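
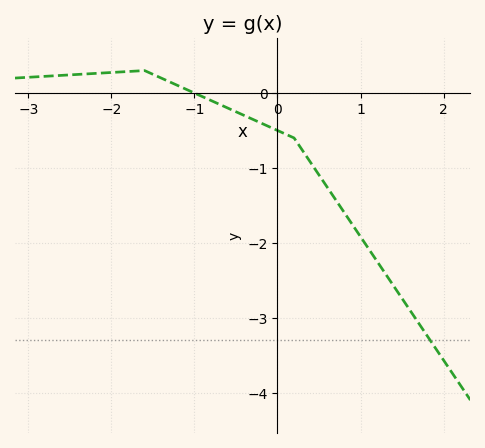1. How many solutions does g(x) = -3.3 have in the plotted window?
1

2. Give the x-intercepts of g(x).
-1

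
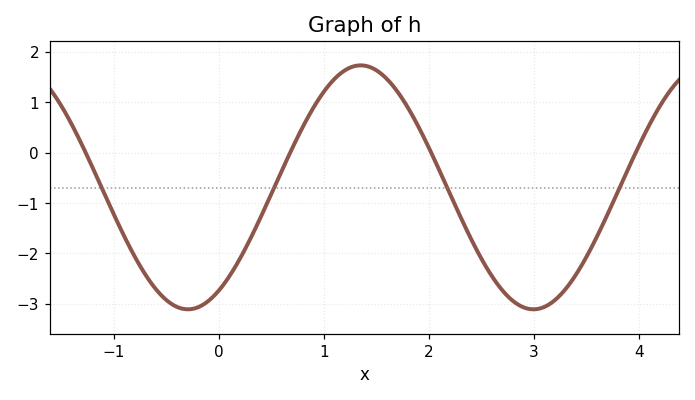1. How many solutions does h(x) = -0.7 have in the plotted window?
4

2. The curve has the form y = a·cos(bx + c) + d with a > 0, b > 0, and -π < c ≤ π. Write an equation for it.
y = 2.42cos(1.9x - 2.6) - 0.69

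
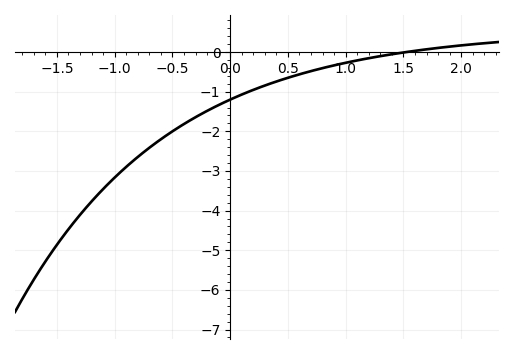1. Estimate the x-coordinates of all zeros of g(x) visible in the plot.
1.5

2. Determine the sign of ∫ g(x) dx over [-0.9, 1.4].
negative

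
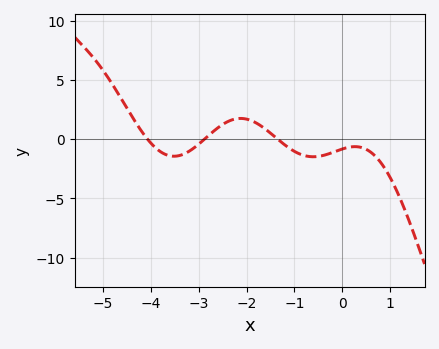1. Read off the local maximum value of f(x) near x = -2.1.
1.5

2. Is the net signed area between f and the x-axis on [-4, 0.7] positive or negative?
negative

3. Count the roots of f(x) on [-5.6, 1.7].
3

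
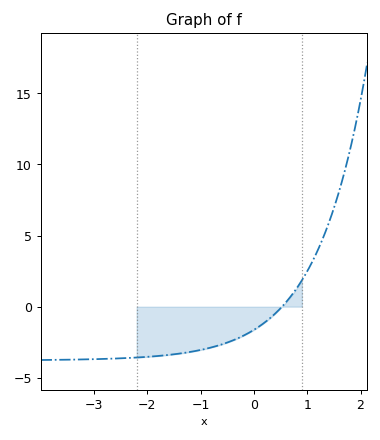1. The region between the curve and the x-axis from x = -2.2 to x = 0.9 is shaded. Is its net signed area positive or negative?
negative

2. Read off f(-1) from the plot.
-3.04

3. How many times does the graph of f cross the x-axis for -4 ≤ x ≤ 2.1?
1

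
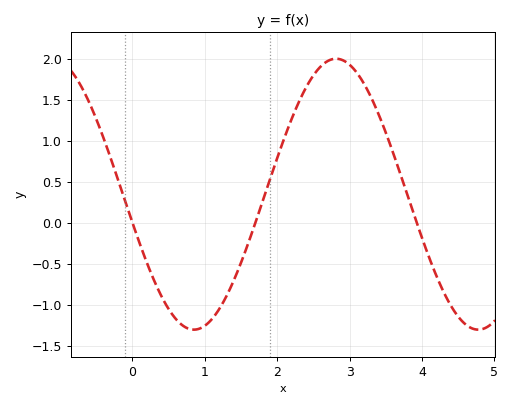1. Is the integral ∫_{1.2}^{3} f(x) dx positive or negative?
positive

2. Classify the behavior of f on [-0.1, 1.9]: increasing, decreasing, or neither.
neither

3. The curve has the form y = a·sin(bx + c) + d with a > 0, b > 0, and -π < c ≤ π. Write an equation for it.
y = 1.65sin(1.6x - 2.9) + 0.35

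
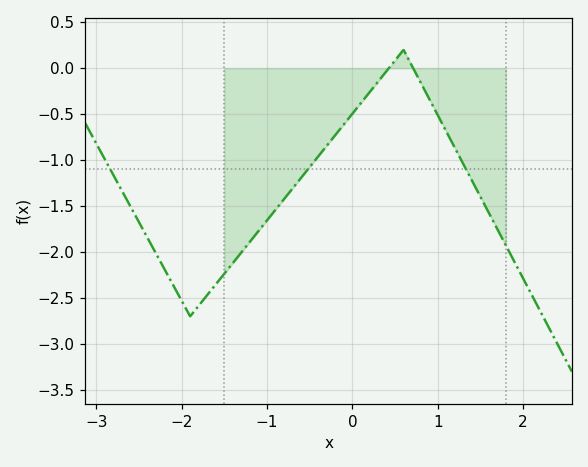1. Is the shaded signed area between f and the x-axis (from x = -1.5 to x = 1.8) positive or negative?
negative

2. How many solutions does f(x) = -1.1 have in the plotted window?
3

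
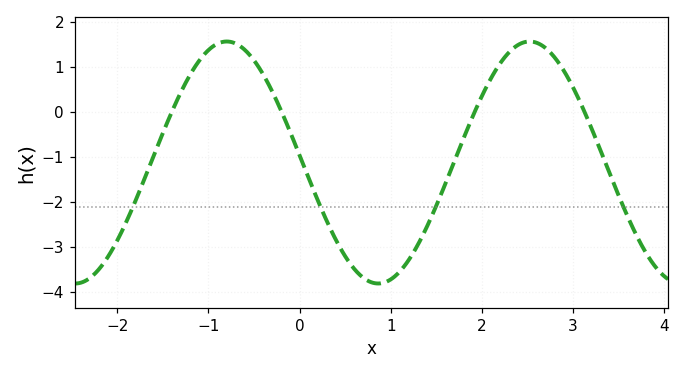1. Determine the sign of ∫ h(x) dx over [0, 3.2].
negative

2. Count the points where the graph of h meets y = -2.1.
4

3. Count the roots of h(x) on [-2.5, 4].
4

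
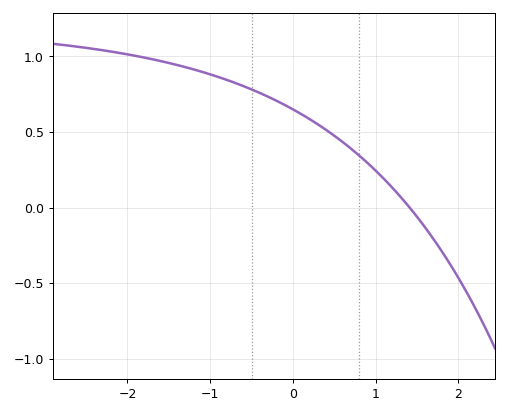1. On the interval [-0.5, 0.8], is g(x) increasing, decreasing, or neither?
decreasing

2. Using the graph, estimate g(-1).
0.882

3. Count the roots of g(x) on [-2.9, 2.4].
1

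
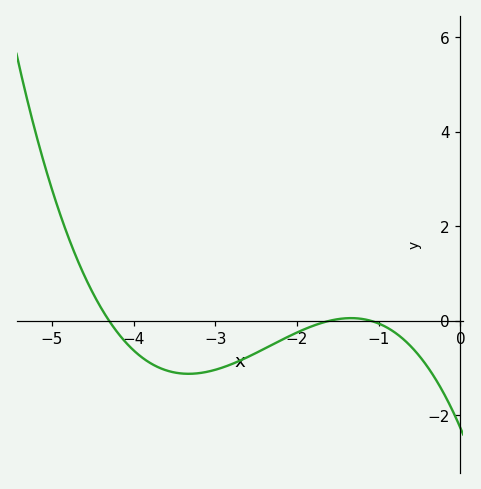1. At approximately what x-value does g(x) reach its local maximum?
-1.3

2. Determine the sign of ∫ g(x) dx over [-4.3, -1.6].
negative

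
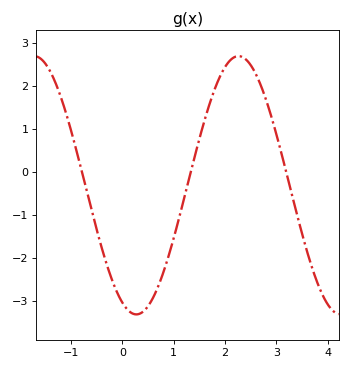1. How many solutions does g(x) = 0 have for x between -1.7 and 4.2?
3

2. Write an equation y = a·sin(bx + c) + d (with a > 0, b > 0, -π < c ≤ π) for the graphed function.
y = 3sin(1.58x - 2) - 0.31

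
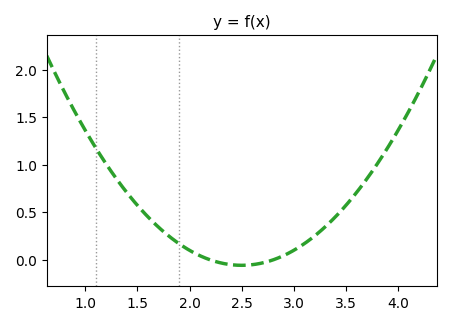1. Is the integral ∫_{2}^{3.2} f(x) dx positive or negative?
positive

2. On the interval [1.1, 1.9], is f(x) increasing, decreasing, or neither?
decreasing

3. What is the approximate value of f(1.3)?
0.851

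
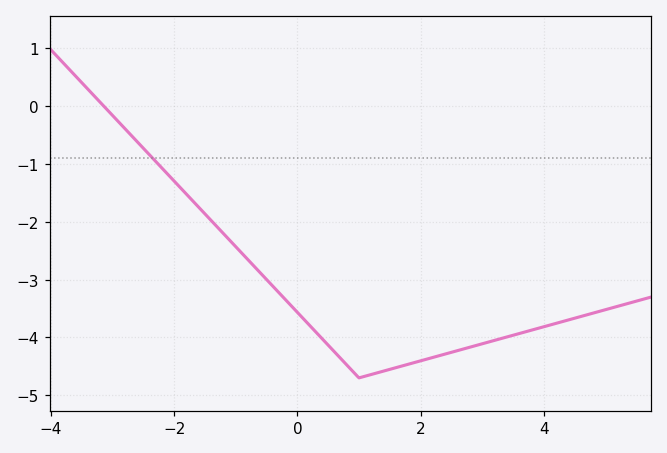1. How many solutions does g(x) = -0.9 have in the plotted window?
1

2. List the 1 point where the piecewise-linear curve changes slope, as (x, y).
(1, -4.7)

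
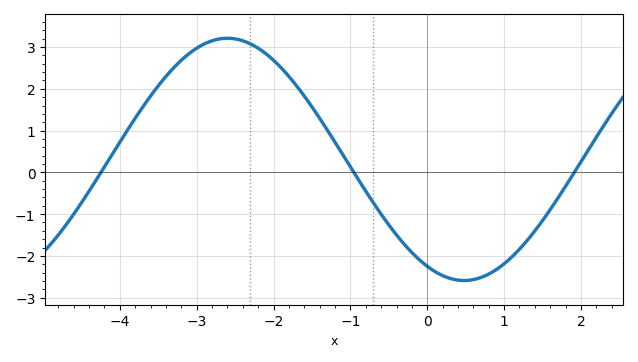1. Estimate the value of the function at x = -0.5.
-1.26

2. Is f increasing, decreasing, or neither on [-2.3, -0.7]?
decreasing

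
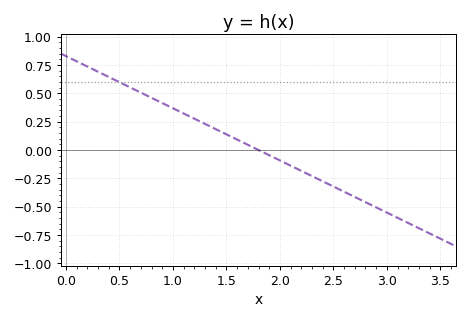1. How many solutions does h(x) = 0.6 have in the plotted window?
1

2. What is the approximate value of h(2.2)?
-0.18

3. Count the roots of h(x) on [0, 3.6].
1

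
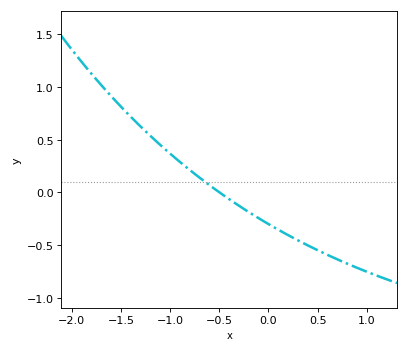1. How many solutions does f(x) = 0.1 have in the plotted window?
1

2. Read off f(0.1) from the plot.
-0.354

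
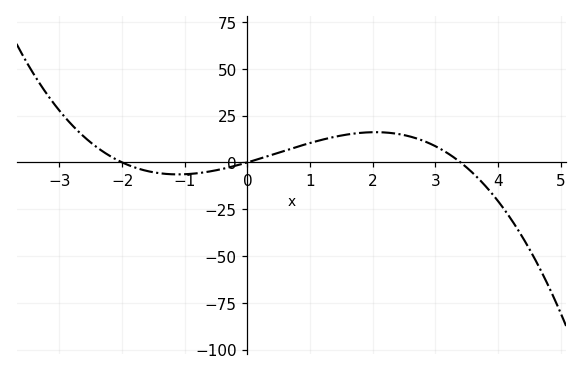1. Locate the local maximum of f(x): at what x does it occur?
2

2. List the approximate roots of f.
-2, 0, 3.4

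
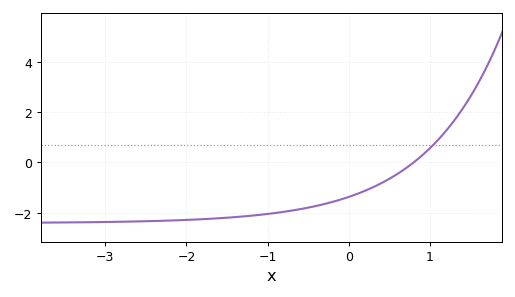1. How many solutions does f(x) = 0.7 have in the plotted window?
1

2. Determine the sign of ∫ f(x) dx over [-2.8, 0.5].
negative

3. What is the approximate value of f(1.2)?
1.26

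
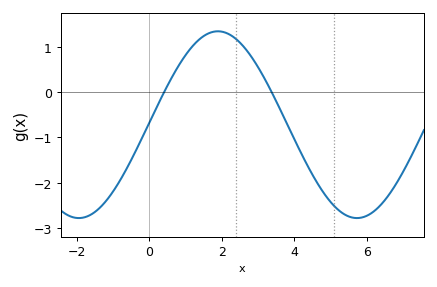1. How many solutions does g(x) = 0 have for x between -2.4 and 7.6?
2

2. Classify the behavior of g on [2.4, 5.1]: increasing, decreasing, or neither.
decreasing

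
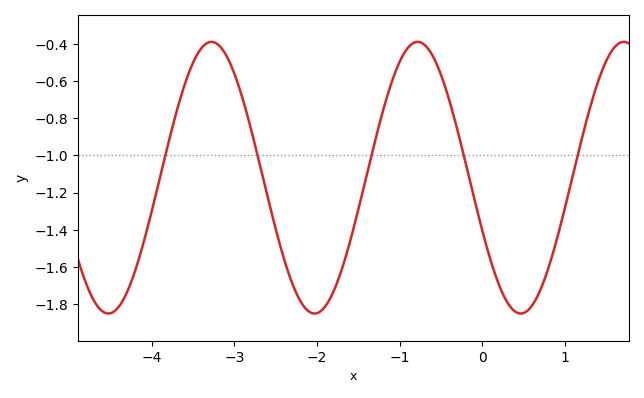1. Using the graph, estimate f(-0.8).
-0.391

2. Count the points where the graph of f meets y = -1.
5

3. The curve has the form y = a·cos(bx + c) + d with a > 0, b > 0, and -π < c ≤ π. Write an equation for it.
y = 0.73cos(2.52x + 1.97) - 1.12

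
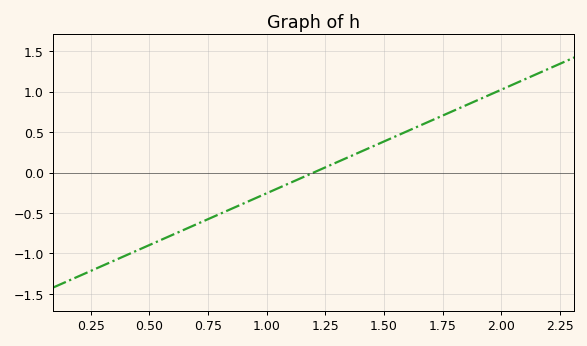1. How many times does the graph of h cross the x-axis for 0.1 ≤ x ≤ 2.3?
1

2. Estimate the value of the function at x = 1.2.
0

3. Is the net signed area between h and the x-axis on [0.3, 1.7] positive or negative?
negative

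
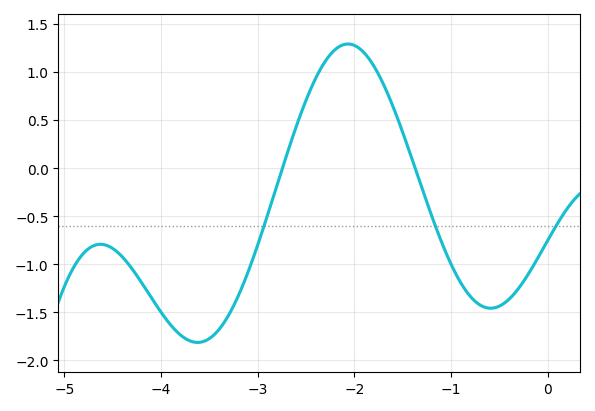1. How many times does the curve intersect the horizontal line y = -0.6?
3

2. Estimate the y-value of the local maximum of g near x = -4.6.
-0.792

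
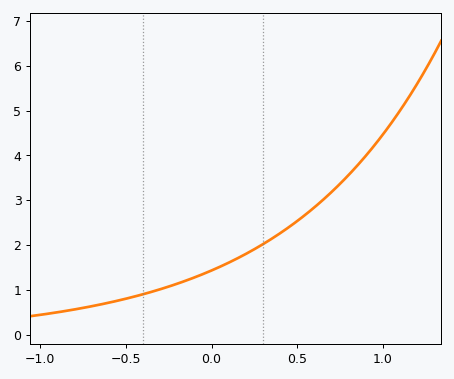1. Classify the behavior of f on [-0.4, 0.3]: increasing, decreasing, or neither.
increasing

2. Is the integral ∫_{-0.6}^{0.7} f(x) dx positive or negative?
positive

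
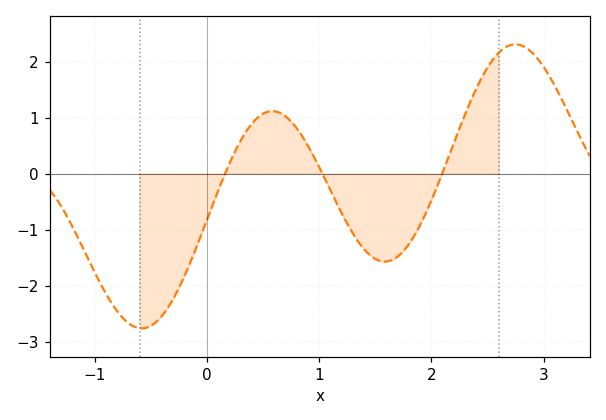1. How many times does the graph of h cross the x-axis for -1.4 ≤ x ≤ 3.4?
3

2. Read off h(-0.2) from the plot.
-1.8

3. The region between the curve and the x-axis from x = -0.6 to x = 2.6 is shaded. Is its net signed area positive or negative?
negative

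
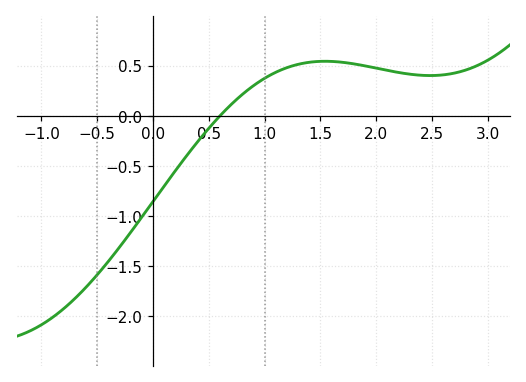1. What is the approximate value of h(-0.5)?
-1.59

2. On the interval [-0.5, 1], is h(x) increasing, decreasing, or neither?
increasing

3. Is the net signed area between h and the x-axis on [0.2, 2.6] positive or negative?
positive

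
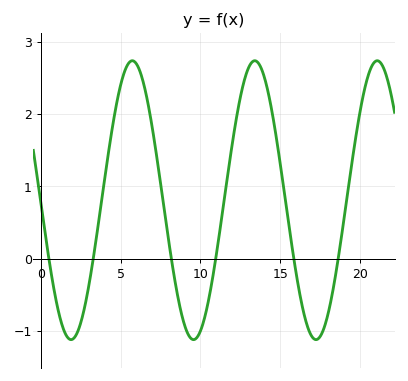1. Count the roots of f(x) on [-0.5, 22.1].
6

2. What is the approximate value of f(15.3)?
0.8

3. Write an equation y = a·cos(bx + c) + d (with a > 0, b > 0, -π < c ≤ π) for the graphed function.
y = 1.93cos(0.82x + 1.6) + 0.81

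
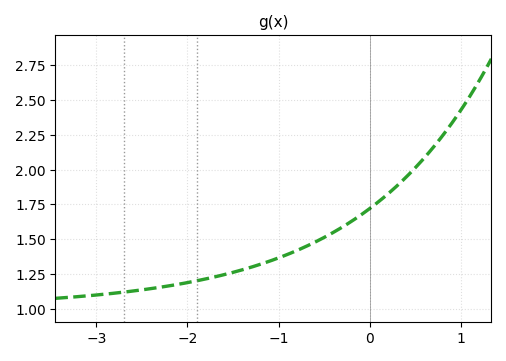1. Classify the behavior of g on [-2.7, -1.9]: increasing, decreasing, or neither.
increasing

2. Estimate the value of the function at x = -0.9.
1.39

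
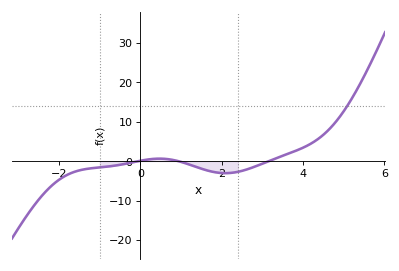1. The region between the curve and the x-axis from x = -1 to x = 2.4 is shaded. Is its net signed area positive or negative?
negative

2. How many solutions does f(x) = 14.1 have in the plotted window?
1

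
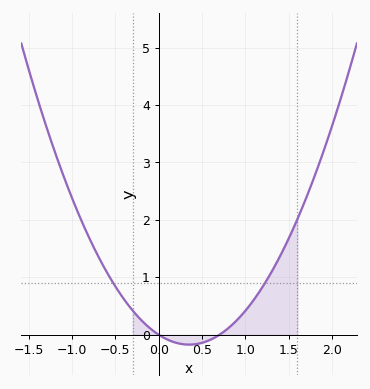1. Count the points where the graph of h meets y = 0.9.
2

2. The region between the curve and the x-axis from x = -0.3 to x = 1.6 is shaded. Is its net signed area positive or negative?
positive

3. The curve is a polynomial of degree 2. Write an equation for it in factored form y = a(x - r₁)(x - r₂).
y = 1.4(x - 0)(x - 0.7)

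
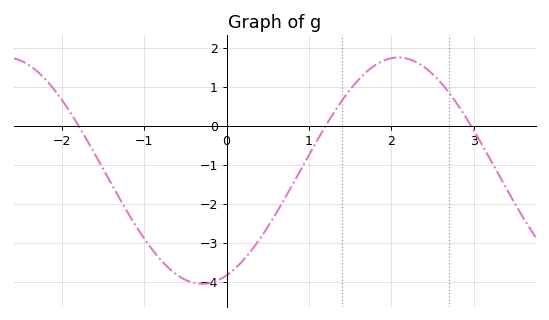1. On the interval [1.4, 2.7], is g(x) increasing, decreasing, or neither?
neither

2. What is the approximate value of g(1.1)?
-0.368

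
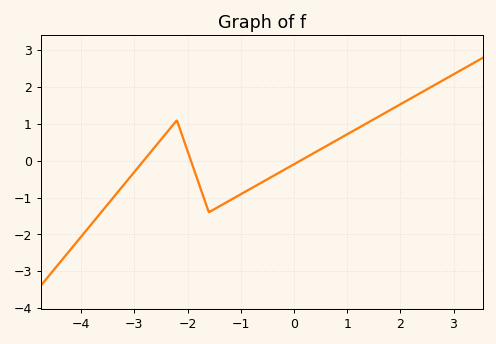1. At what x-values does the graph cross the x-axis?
-2.83, -1.94, 0.119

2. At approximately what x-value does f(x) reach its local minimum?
-1.6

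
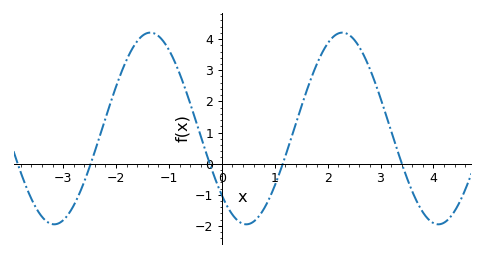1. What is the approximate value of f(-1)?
3.65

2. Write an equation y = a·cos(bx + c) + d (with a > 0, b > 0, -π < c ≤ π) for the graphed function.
y = 3.08cos(1.73x + 2.34) + 1.13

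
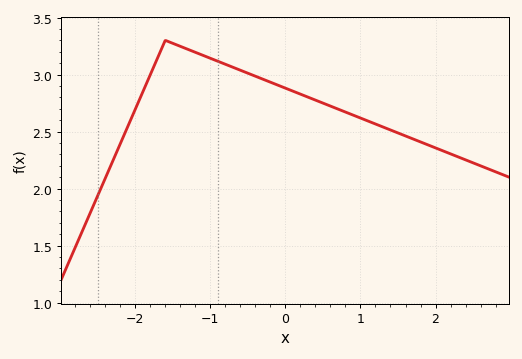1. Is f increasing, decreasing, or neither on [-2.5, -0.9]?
neither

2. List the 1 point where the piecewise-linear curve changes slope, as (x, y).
(-1.6, 3.3)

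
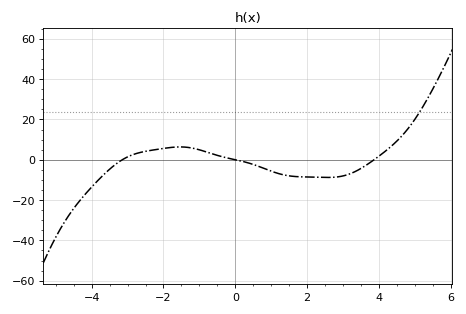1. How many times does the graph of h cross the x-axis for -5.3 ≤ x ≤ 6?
3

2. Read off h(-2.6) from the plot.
4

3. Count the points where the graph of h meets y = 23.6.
1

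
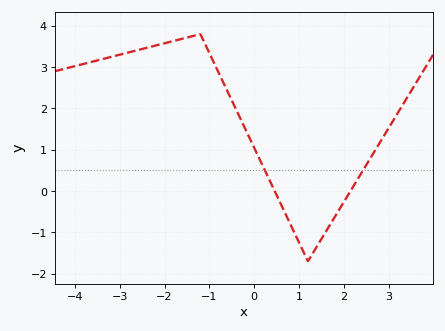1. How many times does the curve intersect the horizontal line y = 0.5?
2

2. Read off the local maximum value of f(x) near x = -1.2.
3.8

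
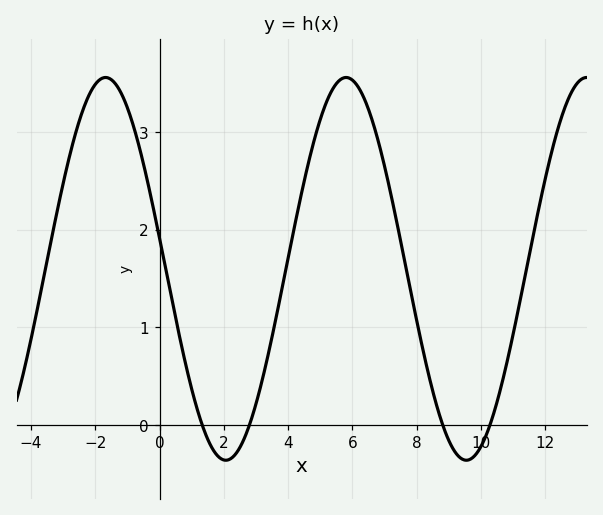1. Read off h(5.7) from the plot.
3.55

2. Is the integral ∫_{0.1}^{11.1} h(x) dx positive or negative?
positive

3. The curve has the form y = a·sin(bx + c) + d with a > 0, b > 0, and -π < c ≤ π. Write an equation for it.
y = 1.96sin(0.84x + 2.98) + 1.6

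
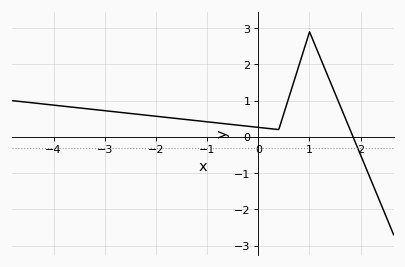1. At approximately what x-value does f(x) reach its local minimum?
0.4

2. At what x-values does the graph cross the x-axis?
1.85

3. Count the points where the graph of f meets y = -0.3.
1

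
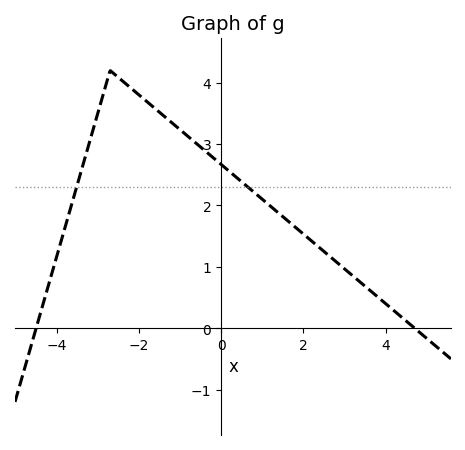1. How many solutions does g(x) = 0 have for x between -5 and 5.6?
2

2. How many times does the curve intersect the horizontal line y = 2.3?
2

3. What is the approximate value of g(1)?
2.1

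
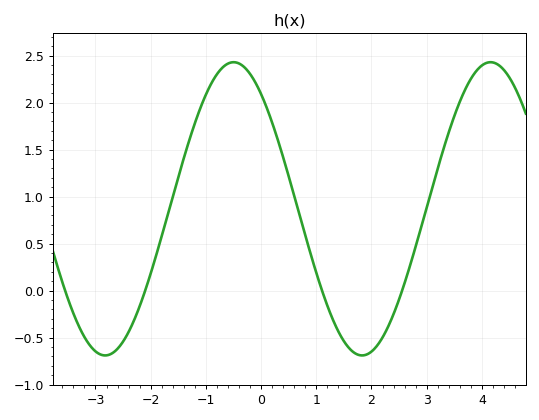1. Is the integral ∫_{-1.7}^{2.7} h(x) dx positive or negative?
positive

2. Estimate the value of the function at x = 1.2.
-0.16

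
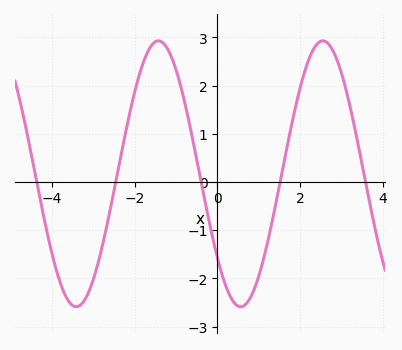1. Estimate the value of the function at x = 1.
-2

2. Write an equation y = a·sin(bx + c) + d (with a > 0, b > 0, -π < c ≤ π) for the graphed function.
y = 2.76sin(1.6x - 2.5) + 0.17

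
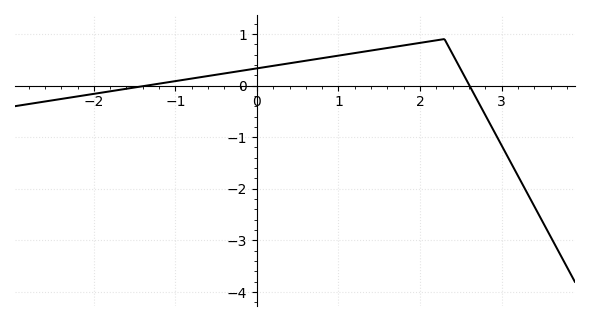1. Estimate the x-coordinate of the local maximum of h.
2.3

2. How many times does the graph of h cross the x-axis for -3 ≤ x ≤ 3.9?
2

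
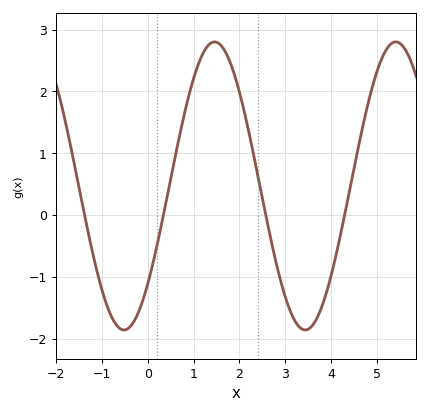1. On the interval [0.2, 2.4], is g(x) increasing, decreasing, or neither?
neither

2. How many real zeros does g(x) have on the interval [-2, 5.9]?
4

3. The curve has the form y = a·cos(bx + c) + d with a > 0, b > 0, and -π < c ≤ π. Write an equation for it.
y = 2.33cos(1.6x - 2.3) + 0.47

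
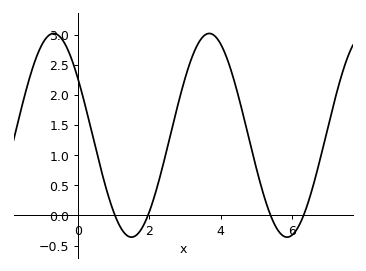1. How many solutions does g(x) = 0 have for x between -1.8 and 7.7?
4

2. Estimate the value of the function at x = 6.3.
-0.037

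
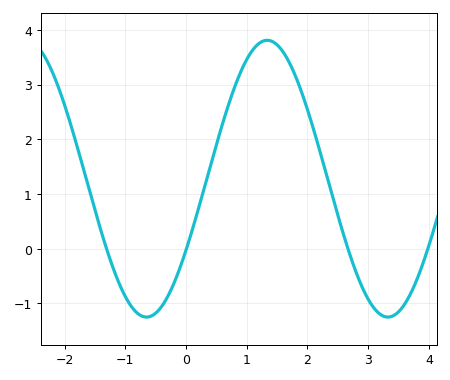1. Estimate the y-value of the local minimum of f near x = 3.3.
-1.2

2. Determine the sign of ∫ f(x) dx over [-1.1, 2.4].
positive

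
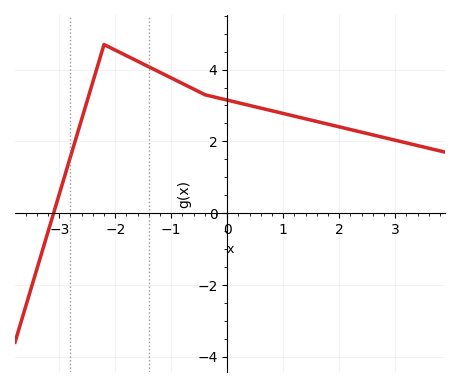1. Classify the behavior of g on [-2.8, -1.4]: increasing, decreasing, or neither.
neither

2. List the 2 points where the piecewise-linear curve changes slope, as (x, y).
(-2.2, 4.7); (-0.4, 3.3)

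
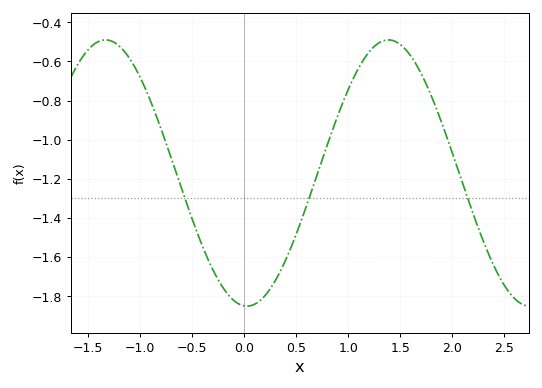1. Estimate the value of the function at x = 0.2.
-1.8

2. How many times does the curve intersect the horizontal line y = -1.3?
3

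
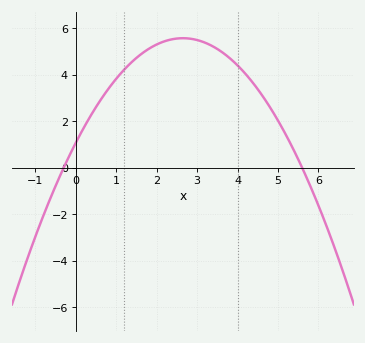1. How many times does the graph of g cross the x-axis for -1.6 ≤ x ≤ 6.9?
2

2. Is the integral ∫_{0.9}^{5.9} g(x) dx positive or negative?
positive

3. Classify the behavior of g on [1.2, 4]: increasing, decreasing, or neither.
neither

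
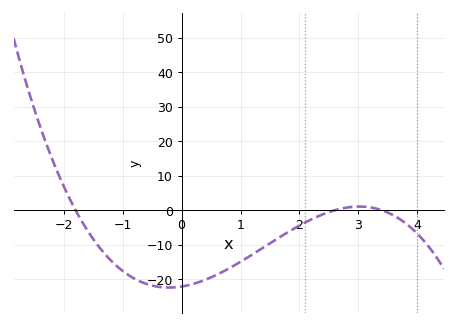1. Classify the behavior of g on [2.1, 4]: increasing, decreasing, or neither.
neither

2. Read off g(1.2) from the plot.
-13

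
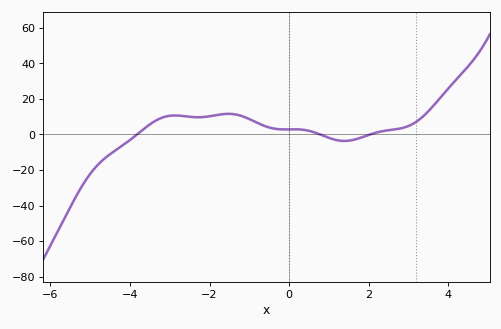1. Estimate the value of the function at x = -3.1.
10.1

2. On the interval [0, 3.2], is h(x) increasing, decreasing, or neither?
neither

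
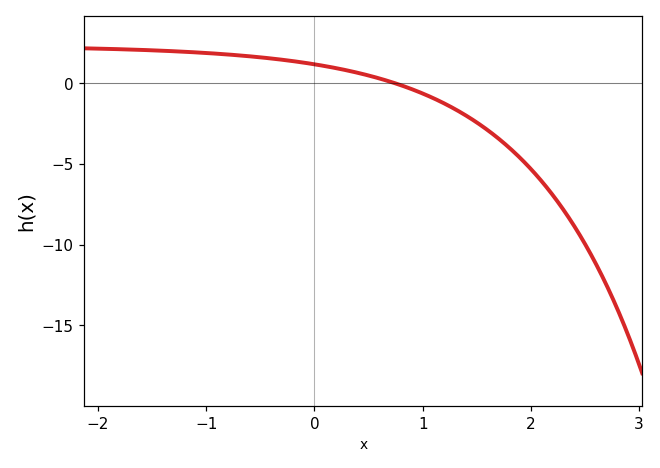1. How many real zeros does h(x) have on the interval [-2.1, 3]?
1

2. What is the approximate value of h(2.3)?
-8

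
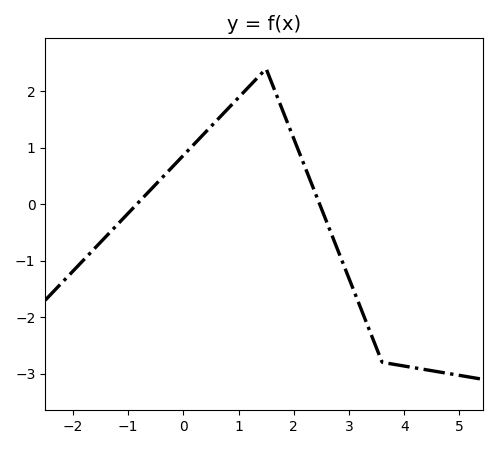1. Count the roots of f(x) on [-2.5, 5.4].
2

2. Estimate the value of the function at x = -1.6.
-0.778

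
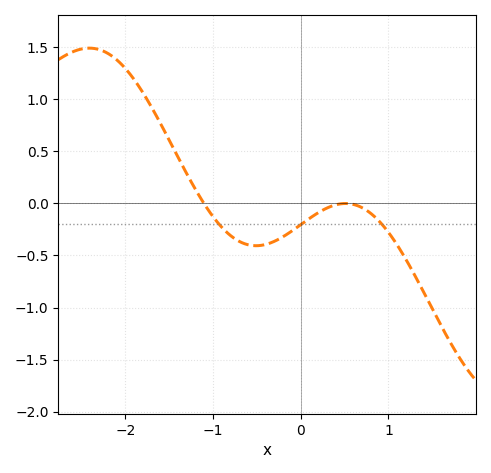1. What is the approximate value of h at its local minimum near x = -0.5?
-0.406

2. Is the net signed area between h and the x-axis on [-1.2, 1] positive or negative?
negative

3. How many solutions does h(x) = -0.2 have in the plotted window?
3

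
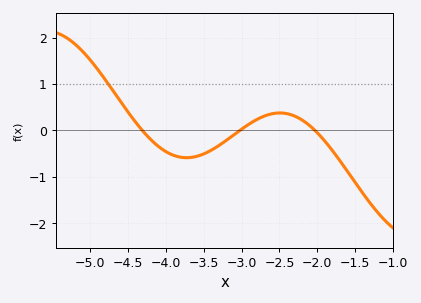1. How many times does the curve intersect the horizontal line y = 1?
1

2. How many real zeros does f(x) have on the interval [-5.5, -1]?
3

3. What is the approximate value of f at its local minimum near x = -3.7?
-0.59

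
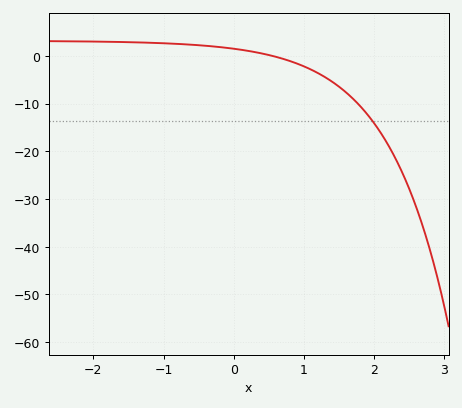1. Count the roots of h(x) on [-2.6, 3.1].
1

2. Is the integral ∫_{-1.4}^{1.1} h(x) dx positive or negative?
positive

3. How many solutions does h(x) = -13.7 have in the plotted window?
1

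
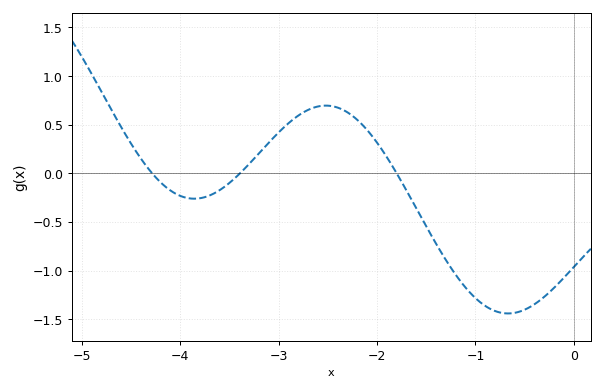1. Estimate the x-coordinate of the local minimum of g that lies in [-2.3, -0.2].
-0.7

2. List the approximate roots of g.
-4.3, -3.4, -1.8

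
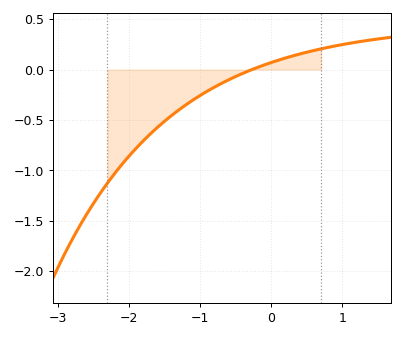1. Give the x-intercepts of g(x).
-0.3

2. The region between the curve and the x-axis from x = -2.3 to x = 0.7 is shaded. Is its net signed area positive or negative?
negative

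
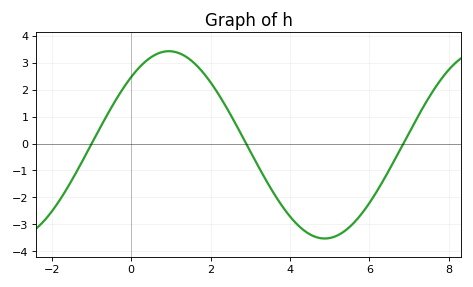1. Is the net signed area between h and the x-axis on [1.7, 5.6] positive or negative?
negative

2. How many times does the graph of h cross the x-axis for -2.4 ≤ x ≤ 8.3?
3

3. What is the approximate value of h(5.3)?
-3.3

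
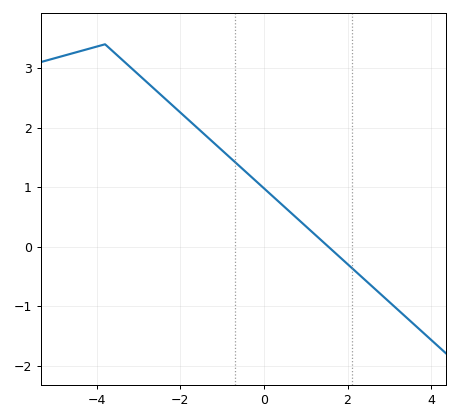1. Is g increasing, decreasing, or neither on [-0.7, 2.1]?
decreasing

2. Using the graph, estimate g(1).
0.344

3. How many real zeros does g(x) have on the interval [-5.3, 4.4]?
1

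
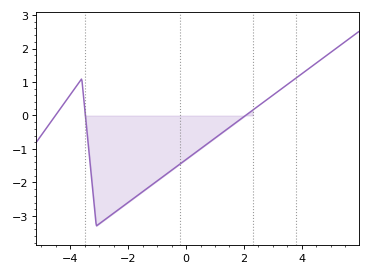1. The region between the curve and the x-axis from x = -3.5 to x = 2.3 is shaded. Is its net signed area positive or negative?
negative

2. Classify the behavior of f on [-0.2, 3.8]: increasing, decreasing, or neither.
increasing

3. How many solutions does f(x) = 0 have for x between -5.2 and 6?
3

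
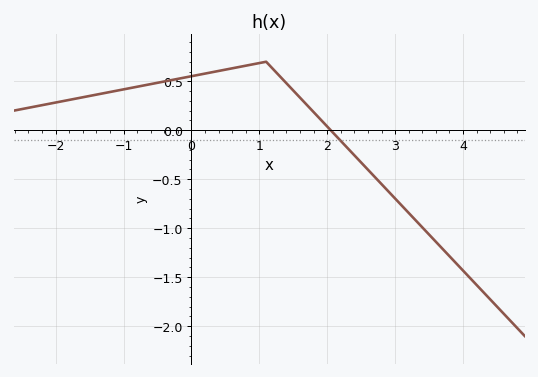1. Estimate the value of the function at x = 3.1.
-0.77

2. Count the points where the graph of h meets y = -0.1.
1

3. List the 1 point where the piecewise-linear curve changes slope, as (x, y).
(1.1, 0.7)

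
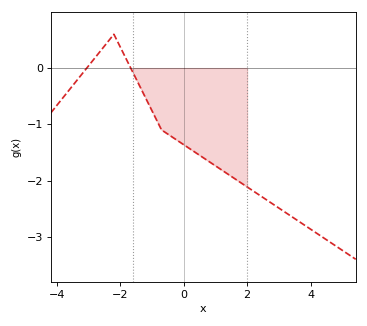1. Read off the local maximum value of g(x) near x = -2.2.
0.6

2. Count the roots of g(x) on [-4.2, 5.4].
2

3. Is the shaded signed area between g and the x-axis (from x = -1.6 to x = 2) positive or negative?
negative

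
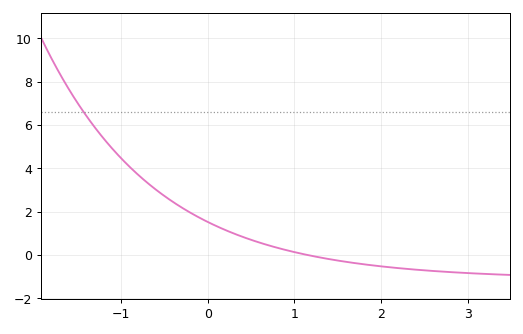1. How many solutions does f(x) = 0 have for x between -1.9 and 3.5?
1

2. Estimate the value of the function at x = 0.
1.52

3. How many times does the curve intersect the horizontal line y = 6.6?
1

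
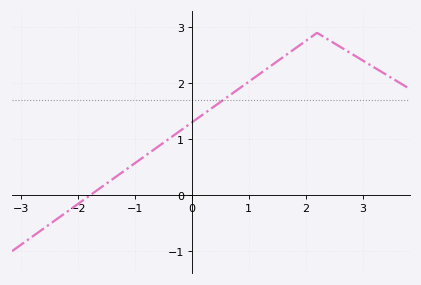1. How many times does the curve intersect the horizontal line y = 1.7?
1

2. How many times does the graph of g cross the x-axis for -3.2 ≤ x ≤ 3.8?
1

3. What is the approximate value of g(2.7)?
2.59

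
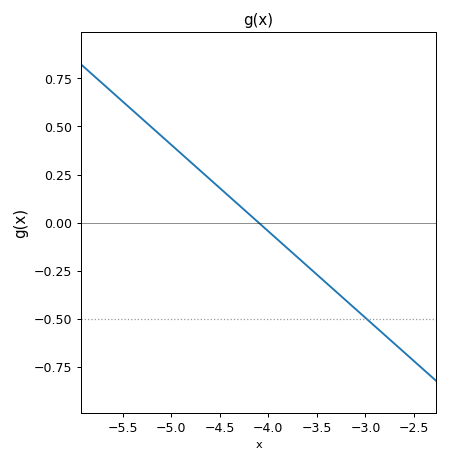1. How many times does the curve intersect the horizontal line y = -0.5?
1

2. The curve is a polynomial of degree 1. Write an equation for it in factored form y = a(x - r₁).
y = -0.45(x + 4.1)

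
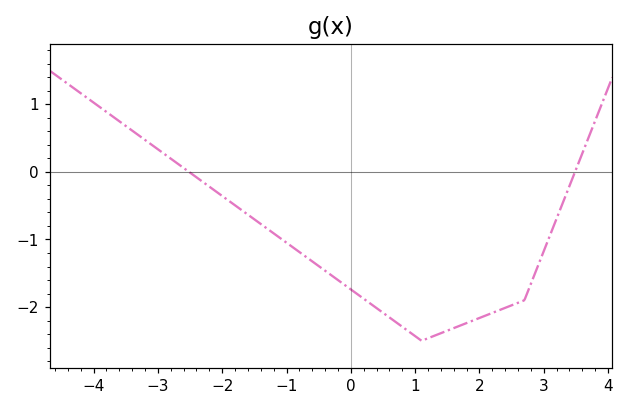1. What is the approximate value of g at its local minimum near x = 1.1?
-2.5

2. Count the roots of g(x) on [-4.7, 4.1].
2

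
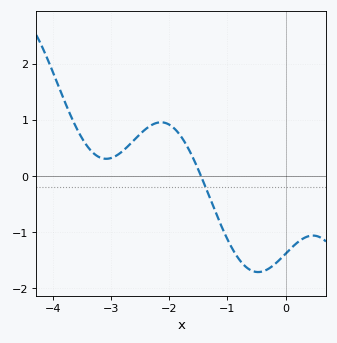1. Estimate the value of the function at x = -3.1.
0.3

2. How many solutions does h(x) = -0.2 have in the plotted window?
1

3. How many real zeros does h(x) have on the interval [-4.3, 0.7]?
1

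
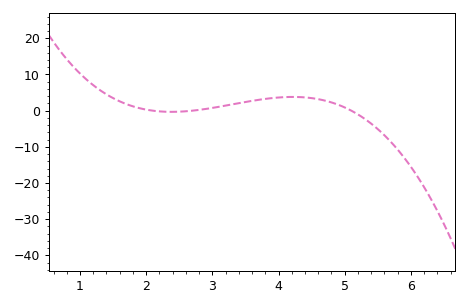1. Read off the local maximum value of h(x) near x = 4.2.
3.8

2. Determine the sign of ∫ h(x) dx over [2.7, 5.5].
positive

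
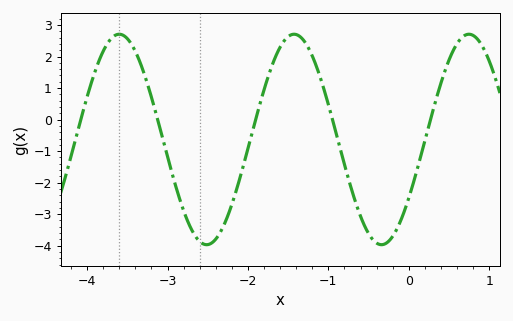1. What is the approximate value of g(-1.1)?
1.3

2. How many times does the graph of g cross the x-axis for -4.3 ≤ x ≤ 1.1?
5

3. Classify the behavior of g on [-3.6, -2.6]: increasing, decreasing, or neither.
decreasing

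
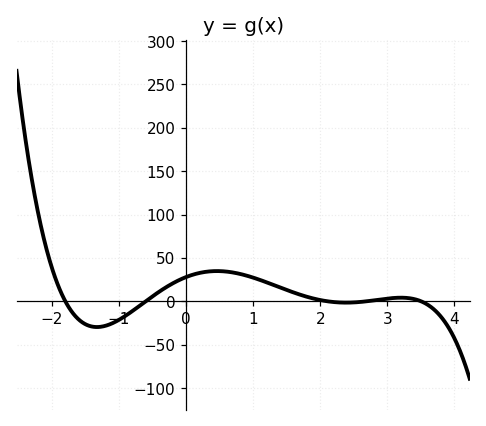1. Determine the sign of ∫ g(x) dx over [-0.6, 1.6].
positive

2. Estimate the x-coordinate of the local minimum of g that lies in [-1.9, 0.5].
-1.33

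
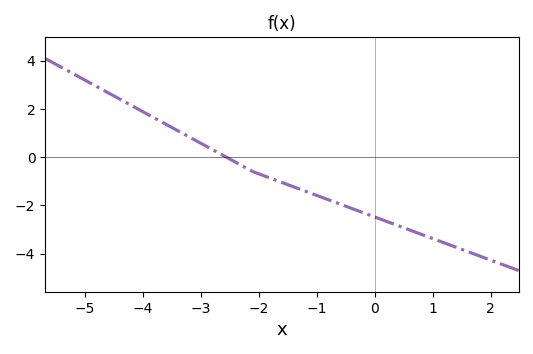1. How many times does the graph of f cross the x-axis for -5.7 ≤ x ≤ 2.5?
1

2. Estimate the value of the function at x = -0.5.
-2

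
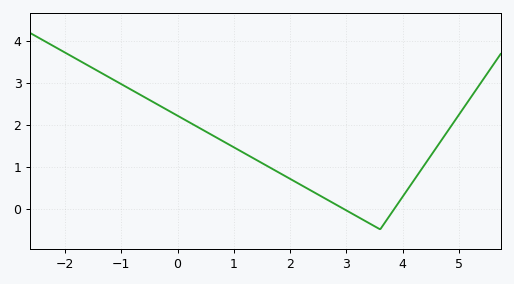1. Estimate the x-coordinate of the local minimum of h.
3.6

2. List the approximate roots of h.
3, 3.8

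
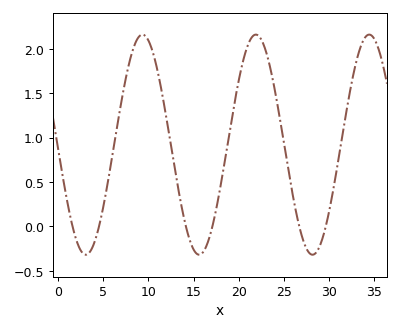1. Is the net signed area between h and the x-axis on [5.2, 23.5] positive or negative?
positive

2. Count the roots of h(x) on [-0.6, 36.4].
6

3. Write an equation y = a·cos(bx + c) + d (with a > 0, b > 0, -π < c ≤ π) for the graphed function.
y = 1.24cos(0.5x + 1.6) + 0.92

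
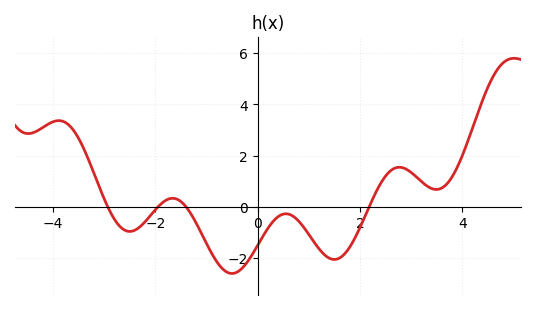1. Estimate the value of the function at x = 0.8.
-0.6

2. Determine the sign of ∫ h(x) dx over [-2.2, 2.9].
negative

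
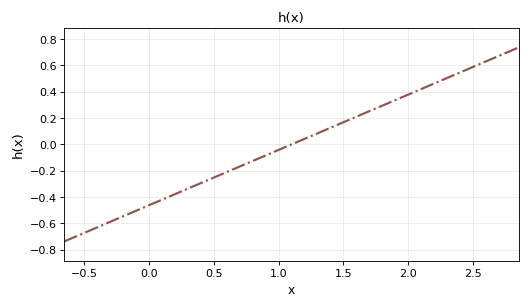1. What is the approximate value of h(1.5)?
0.168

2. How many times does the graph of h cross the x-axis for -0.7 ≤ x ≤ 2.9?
1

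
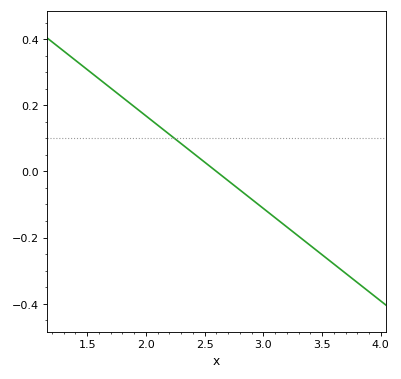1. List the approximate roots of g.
2.6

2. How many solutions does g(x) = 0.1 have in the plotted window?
1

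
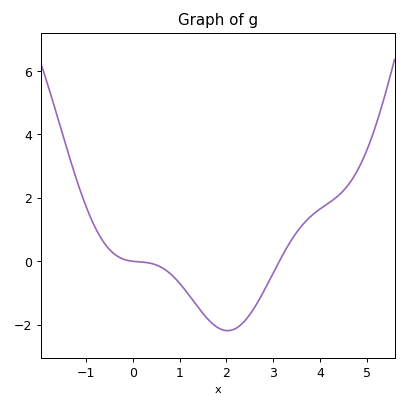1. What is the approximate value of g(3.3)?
0.4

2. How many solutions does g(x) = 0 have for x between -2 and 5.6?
2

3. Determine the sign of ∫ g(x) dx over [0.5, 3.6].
negative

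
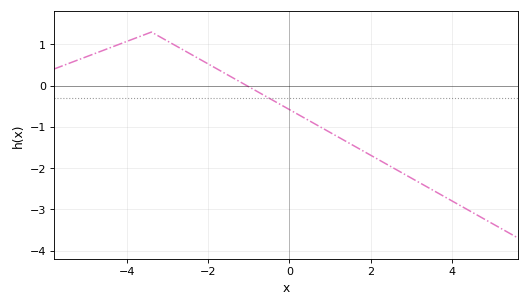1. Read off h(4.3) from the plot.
-3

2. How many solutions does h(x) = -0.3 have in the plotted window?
1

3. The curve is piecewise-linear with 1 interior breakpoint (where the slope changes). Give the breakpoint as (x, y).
(-3.4, 1.3)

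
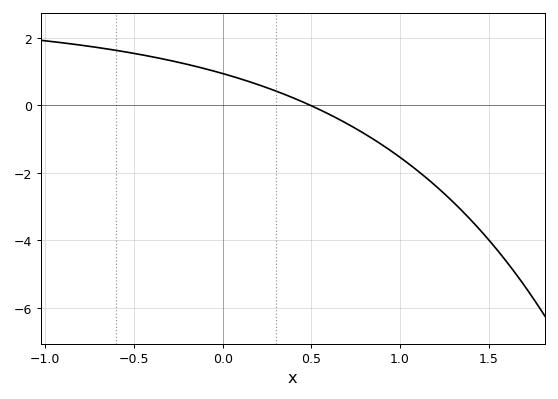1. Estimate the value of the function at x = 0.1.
0.8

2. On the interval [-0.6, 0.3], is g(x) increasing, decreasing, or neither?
decreasing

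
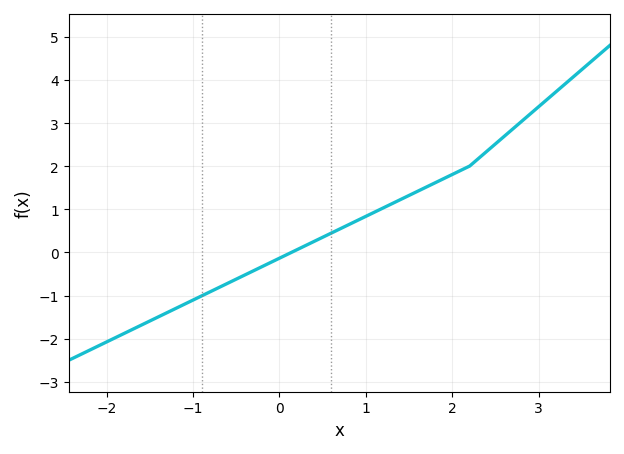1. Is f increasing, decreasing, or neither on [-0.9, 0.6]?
increasing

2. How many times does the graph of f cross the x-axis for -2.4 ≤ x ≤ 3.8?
1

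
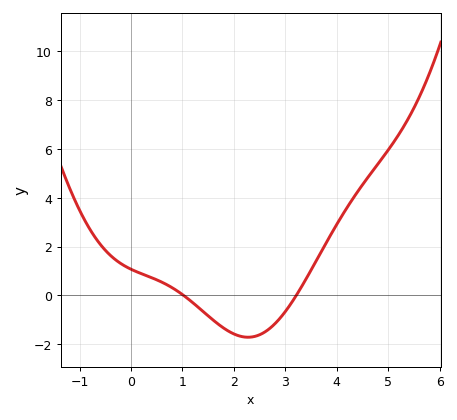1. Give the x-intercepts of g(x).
1.02, 3.21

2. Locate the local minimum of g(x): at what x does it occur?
2.28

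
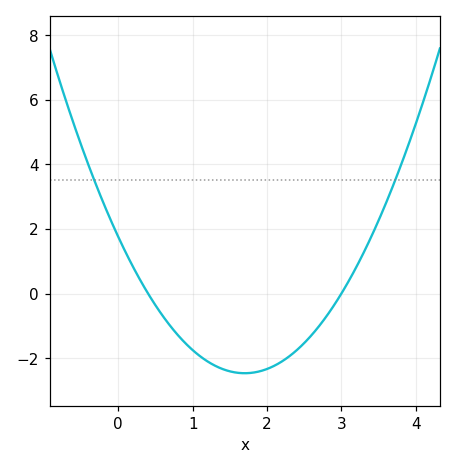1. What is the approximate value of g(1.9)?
-2.41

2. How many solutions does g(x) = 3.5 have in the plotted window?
2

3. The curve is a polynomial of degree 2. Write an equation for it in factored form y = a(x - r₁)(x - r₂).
y = 1.46(x - 0.4)(x - 3)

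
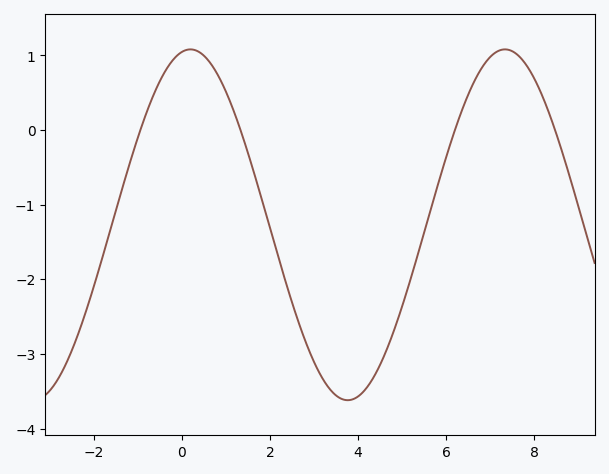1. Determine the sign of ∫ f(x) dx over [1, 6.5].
negative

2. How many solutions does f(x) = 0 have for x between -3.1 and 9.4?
4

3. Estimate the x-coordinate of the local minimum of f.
3.76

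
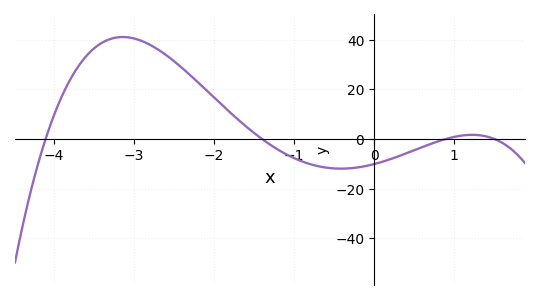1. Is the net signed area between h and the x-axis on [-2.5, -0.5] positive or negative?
positive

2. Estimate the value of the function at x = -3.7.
28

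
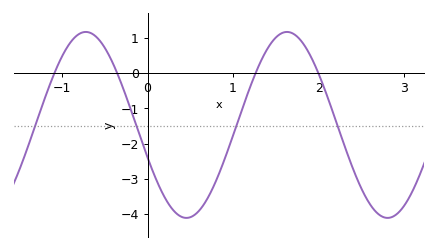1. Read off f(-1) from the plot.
0.48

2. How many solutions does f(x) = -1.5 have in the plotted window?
4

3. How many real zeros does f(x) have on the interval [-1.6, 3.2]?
4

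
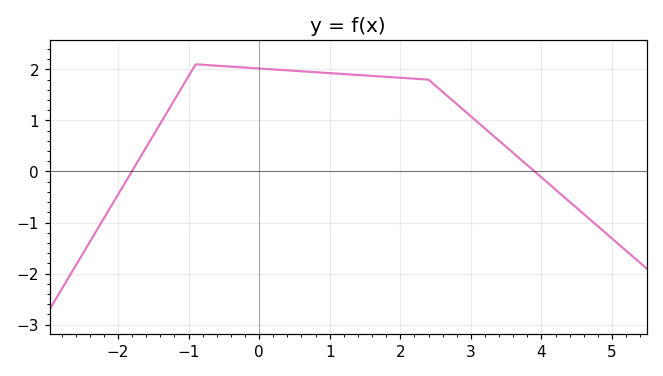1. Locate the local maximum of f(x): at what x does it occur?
-0.9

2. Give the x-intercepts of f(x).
-1.8, 3.9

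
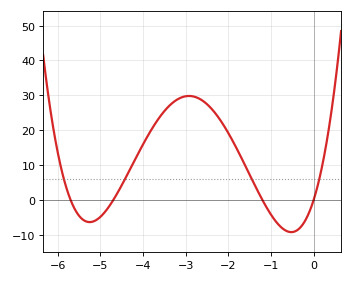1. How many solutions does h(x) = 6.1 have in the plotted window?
4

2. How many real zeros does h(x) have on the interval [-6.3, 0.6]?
4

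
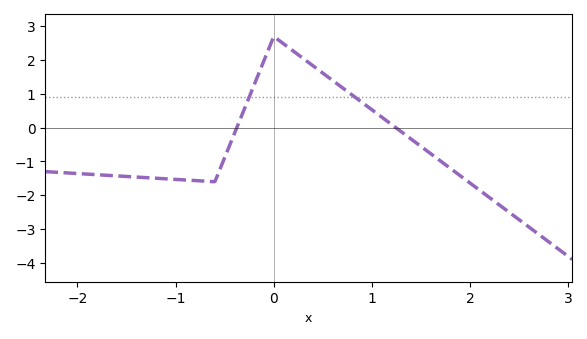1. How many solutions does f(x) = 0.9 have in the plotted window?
2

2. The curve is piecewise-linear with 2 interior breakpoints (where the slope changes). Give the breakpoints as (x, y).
(-0.6, -1.6); (0, 2.7)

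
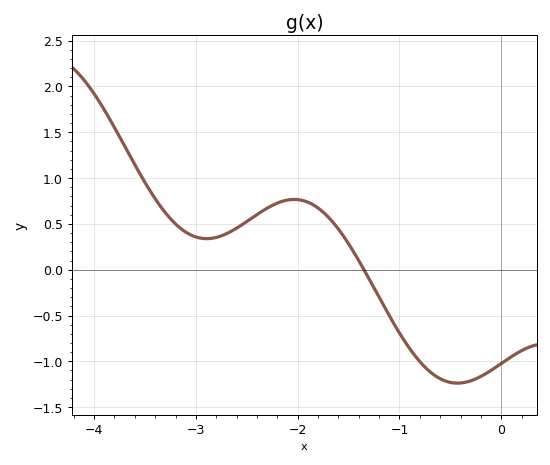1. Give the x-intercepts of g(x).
-1.35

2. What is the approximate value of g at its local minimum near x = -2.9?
0.339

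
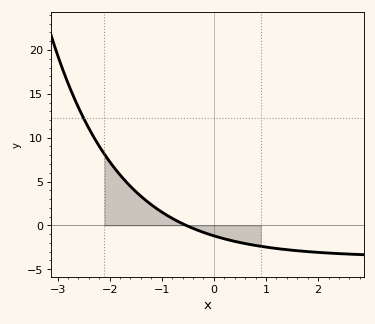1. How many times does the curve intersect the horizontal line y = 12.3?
1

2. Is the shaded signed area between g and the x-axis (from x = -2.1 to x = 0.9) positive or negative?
positive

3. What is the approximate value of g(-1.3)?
2.82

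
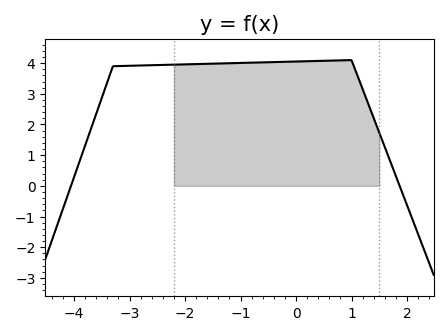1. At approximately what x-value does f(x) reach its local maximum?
1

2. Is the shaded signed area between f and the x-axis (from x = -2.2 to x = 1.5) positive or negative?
positive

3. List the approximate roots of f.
-4.1, 1.9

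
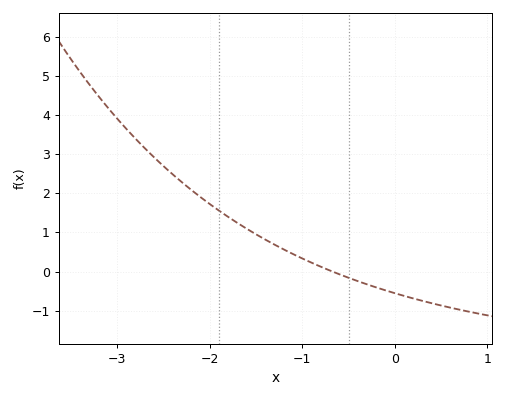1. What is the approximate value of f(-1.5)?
1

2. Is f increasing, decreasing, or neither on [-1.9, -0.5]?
decreasing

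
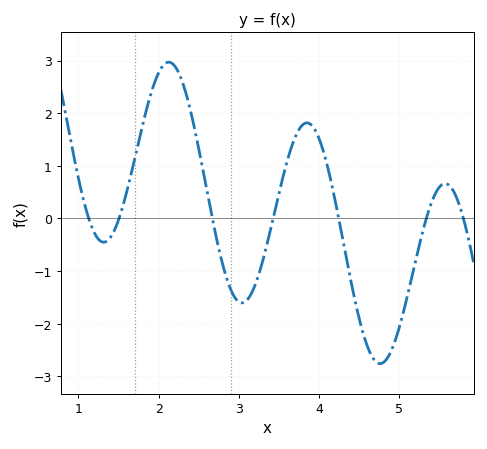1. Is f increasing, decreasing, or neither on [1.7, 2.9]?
neither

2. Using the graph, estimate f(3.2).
-1.27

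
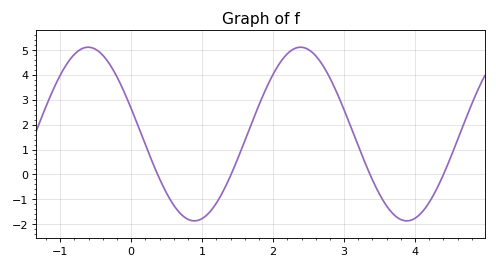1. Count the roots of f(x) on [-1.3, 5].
4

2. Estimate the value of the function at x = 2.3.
5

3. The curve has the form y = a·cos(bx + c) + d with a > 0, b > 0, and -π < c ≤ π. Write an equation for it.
y = 3.48cos(2.1x + 1.3) + 1.62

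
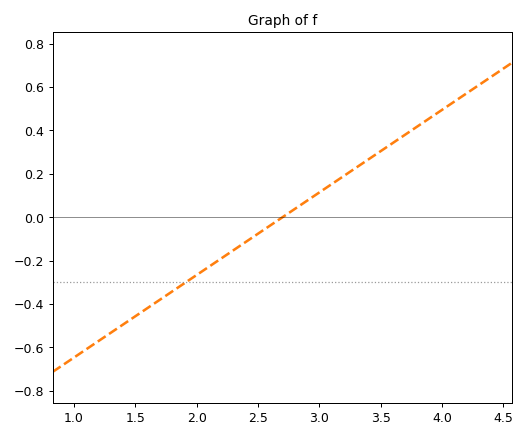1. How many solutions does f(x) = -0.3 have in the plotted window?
1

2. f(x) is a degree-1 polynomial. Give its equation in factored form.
y = 0.38(x - 2.7)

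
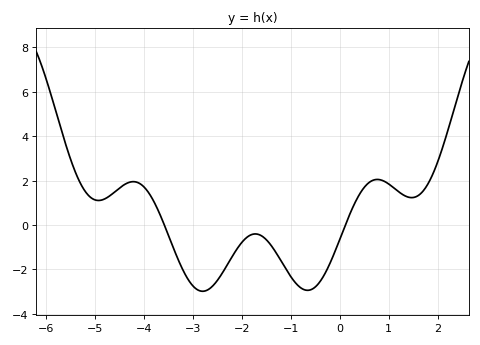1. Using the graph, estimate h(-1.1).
-1.98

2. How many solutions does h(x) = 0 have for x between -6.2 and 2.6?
2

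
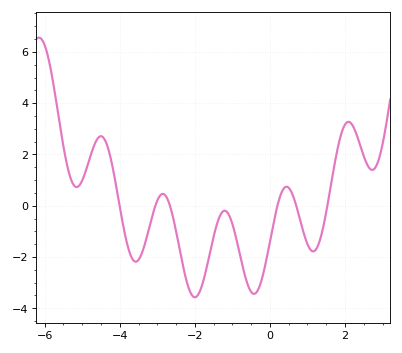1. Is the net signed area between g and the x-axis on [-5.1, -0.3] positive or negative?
negative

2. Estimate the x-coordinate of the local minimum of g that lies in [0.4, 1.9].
1.15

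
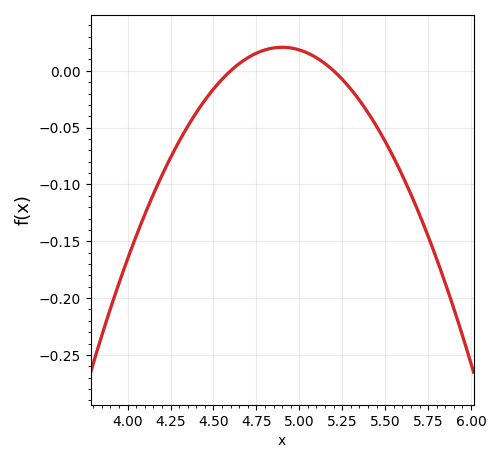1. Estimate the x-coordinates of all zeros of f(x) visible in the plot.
4.6, 5.2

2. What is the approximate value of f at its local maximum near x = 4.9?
0.02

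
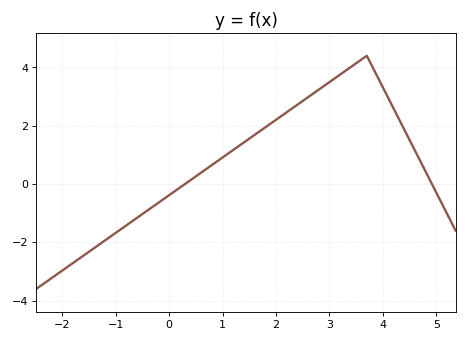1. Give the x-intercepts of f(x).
0.296, 4.92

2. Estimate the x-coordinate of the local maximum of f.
3.7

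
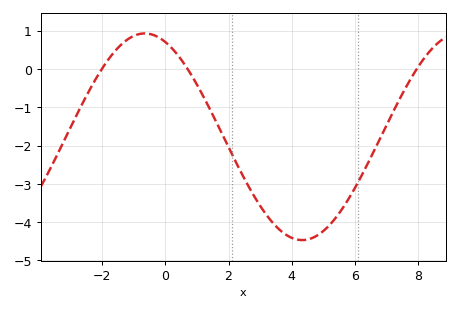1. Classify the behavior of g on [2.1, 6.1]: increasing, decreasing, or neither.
neither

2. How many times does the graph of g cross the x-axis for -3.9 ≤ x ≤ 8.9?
3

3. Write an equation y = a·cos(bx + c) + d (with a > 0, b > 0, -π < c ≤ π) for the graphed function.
y = 2.7cos(0.63x + 0.412) - 1.77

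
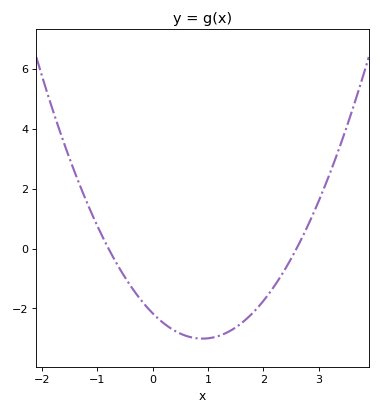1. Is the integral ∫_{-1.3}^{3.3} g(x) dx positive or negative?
negative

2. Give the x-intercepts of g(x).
-0.8, 2.6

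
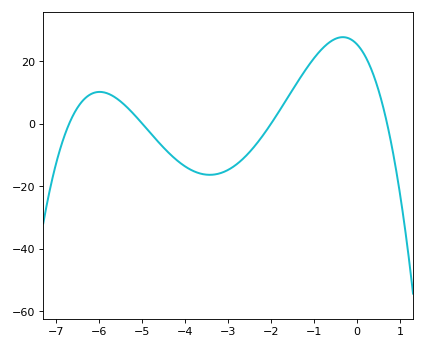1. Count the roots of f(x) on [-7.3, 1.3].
4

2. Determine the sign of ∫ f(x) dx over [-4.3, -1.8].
negative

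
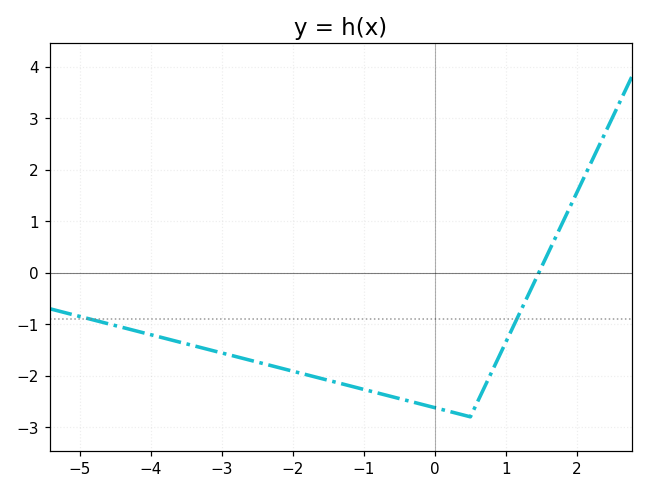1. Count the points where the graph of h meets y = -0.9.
2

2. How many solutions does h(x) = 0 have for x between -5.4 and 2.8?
1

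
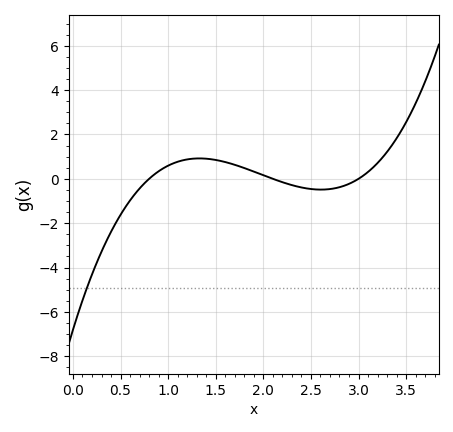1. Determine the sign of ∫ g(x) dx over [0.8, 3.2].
positive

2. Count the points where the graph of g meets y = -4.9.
1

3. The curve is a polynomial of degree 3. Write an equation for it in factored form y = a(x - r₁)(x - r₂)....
y = 1.35(x - 0.8)(x - 2.1)(x - 3)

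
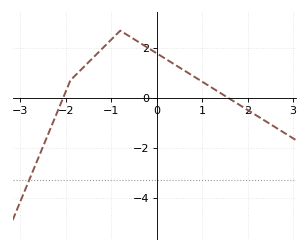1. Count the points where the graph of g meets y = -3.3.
1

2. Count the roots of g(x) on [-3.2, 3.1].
2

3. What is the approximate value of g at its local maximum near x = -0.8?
2.7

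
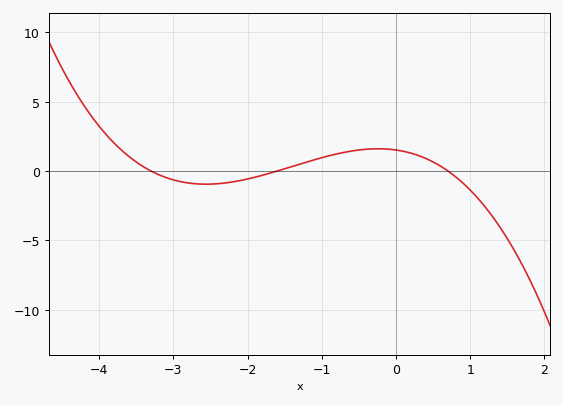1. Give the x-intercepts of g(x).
-3.3, -1.6, 0.7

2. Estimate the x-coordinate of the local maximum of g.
-0.242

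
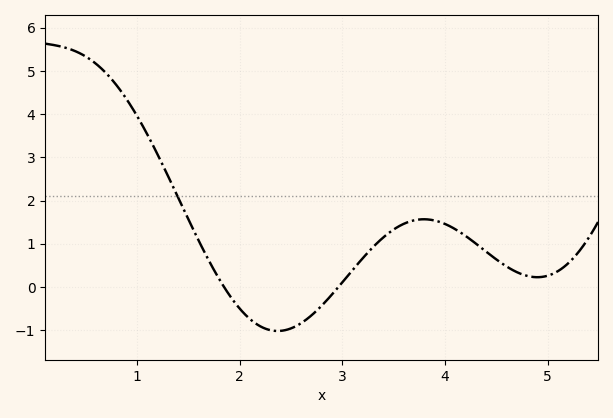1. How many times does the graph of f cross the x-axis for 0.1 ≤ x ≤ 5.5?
2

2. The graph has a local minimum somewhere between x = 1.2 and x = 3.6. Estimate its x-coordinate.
2.37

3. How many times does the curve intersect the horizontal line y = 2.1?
1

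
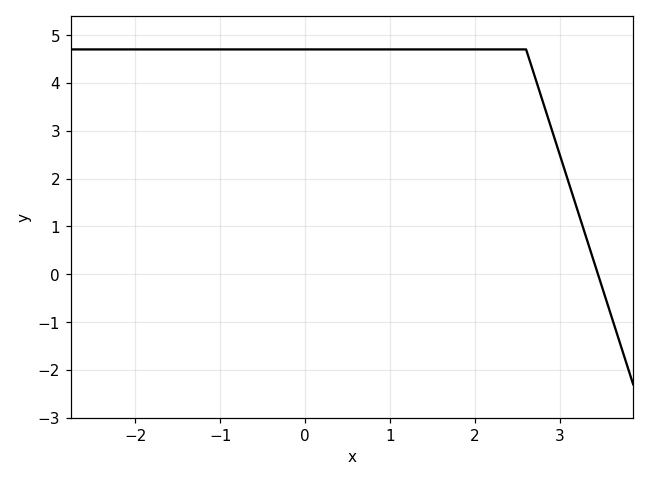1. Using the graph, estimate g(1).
4.7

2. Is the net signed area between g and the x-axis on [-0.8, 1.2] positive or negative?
positive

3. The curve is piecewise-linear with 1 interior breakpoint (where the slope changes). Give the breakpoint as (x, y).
(2.6, 4.7)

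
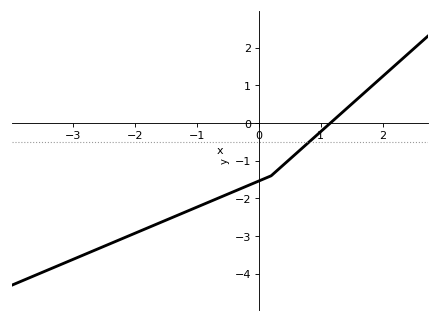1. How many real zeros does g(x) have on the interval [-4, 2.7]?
1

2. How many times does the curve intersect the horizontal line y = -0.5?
1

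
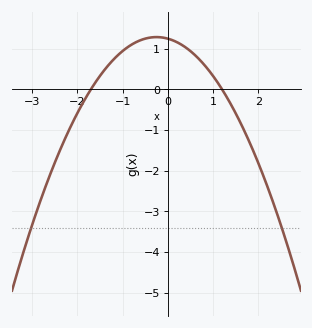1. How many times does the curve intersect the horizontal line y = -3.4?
2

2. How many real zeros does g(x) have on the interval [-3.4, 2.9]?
2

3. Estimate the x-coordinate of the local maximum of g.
-0.2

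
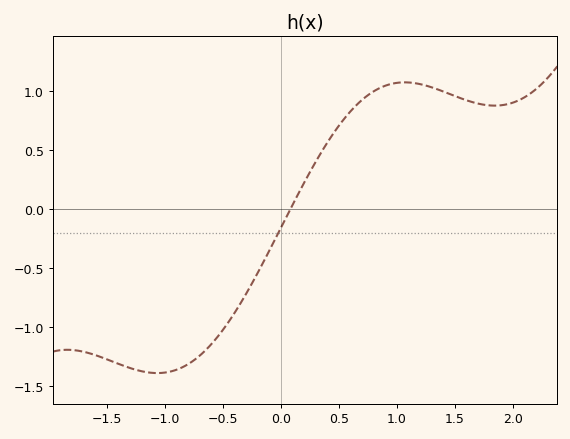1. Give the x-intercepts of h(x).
0.1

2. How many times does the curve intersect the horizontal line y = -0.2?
1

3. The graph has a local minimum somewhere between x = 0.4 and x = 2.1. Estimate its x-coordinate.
1.8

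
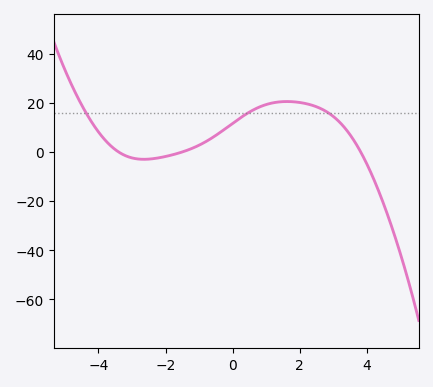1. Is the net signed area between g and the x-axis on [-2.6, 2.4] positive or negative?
positive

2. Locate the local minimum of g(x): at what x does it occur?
-2.65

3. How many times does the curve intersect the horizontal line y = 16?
3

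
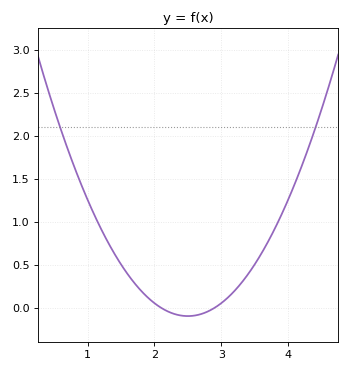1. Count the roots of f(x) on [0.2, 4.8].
2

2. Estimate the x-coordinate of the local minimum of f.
2.5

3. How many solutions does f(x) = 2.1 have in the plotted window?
2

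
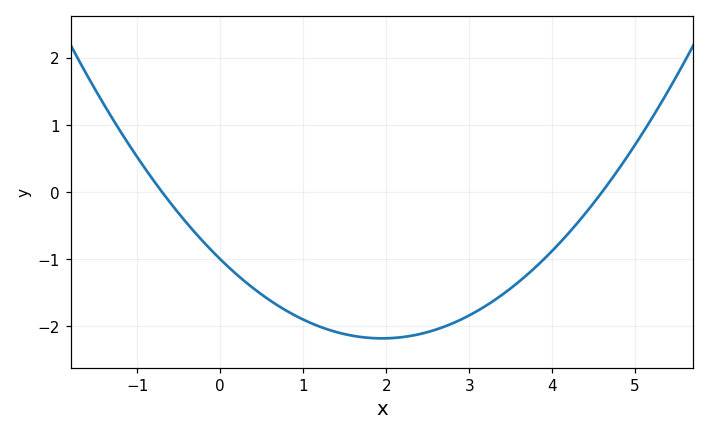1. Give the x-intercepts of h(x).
-0.7, 4.6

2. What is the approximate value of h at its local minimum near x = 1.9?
-2.18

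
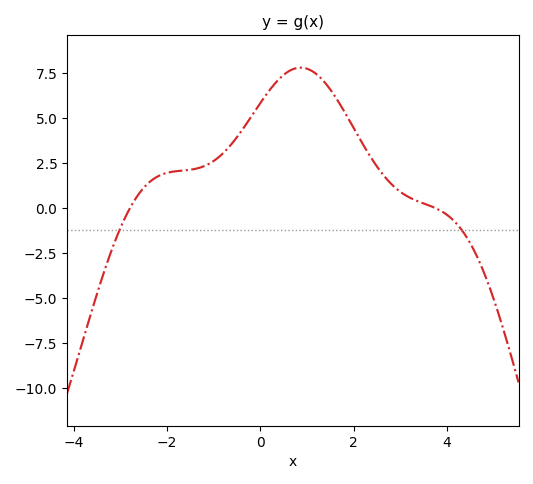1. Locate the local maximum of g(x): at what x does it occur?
0.8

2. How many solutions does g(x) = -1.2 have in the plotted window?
2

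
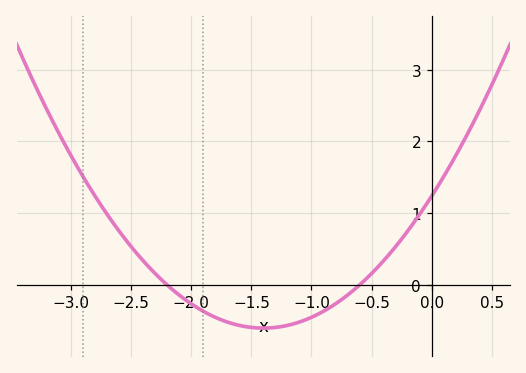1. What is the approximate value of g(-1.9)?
-0.4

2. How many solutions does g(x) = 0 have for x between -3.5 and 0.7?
2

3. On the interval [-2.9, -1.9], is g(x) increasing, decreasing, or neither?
decreasing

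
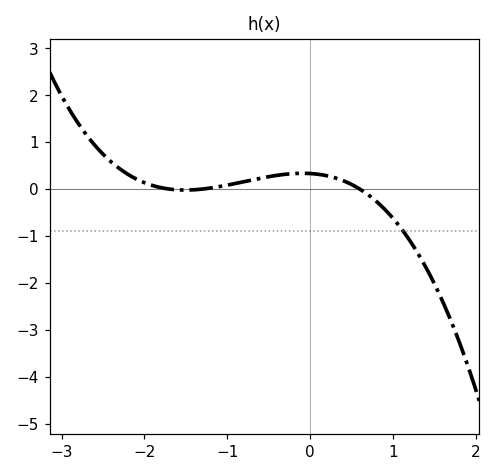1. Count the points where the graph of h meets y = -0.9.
1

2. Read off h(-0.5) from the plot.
0.3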